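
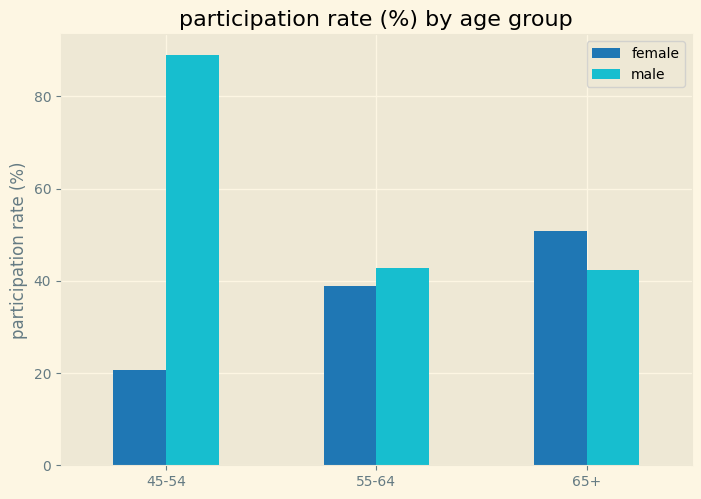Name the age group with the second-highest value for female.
55-64

Top 3 for female: 65+ ≈ 50, 55-64 ≈ 40, 45-54 ≈ 20.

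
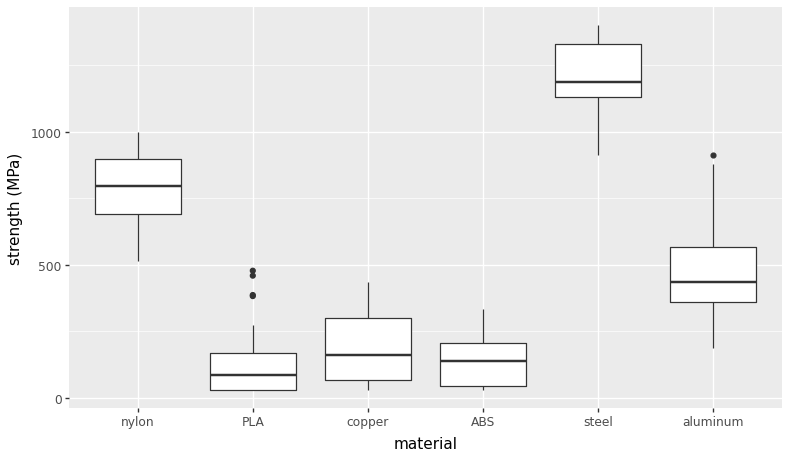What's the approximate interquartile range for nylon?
Q3 ≈ 900, Q1 ≈ 700; IQR ≈ 200.

≈ 200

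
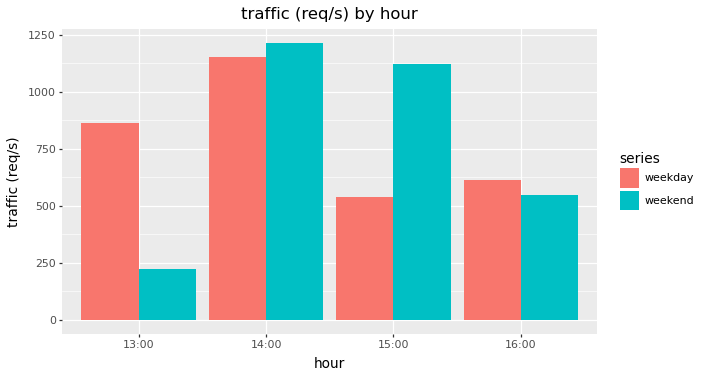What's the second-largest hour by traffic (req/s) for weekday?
Top 3 for weekday: 14:00 ≈ 1200, 13:00 ≈ 800, 16:00 ≈ 600.

13:00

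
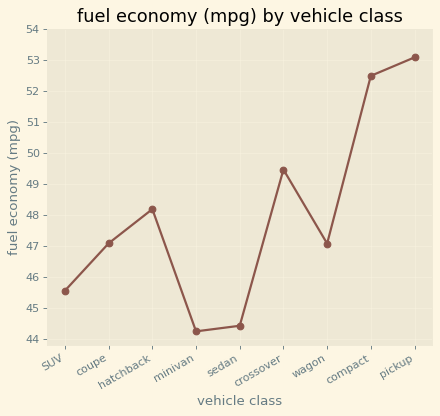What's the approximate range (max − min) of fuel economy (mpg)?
Max pickup ≈ 53, min minivan ≈ 44; range ≈ 9.

≈ 9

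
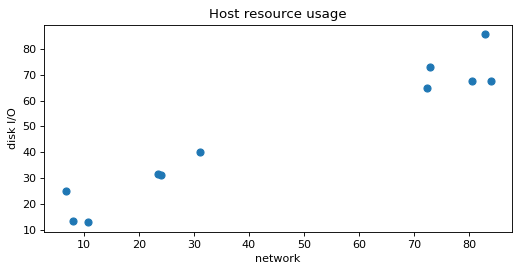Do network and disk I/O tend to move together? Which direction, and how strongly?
Points are positively correlated; strong (|r| ≈ 1.0).

positive, strong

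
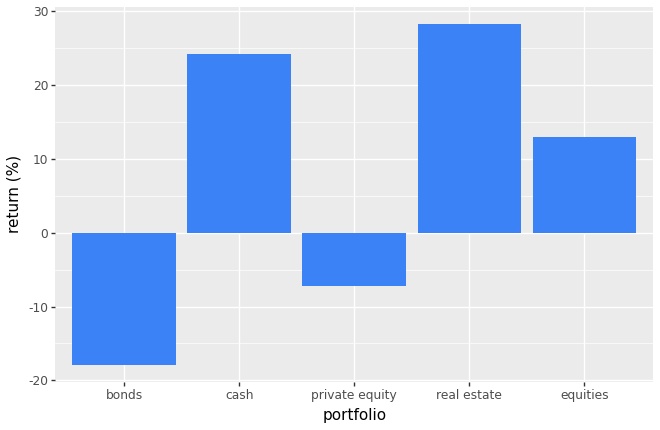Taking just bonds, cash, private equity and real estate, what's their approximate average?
≈ 8

(-20 + 25 + -5 + 30) / 4 ≈ 8.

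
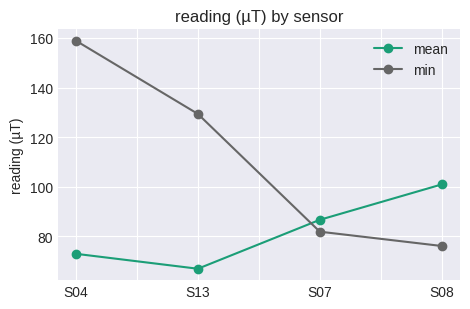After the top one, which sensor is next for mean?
S07

Top 3 for mean: S08 ≈ 100, S07 ≈ 90, S04 ≈ 70.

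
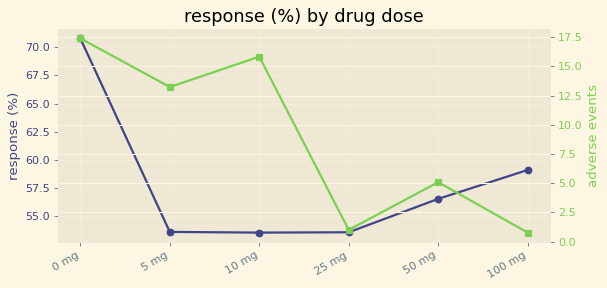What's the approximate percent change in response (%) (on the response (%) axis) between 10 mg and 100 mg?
≈ +11.1%

10 mg ≈ 54, 100 mg ≈ 60; (60 − 54) / 54 ≈ +11.1%.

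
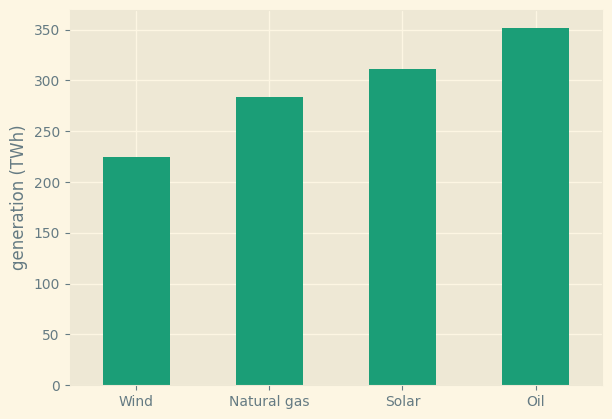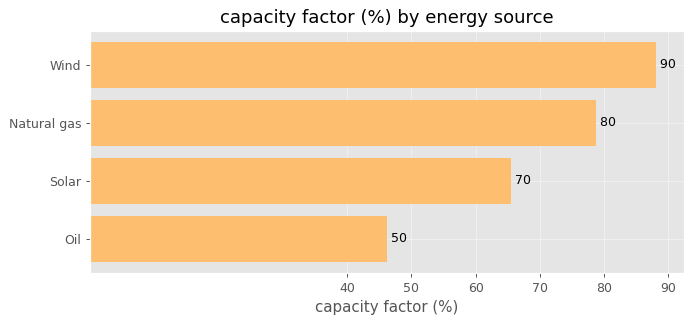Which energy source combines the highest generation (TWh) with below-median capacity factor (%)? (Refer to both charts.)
Chart 2 median capacity factor (%) ≈ 70; below-median energy sources: Solar, Oil. Among those, Oil has the highest generation (TWh) (≈ 350).

Oil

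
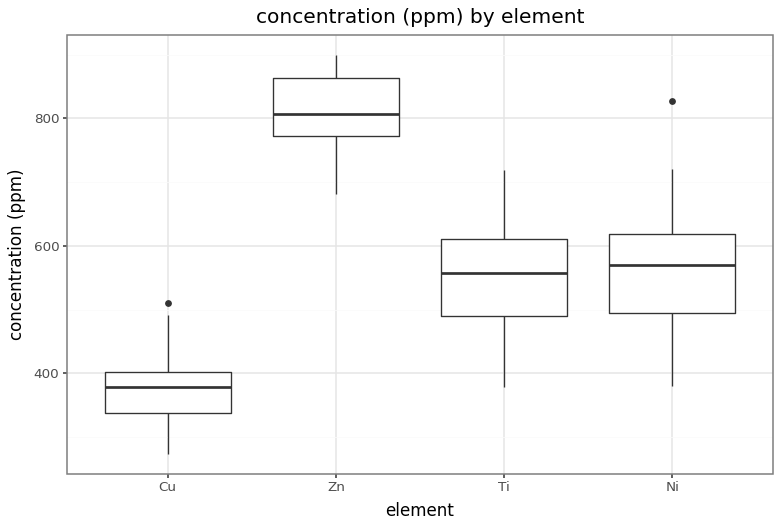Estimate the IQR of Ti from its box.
Q3 ≈ 600, Q1 ≈ 500; IQR ≈ 100.

≈ 100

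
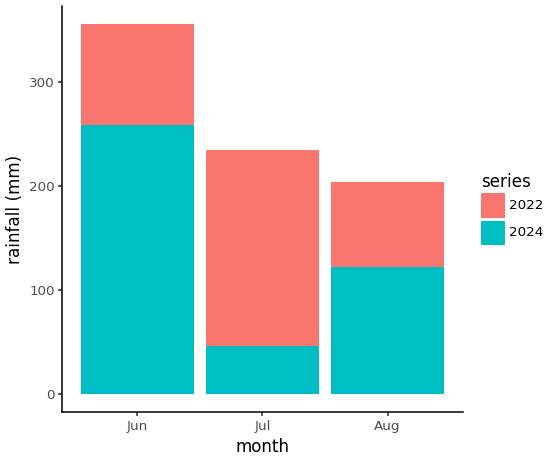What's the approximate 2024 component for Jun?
≈ 250

2024 top ≈ 250, bottom ≈ 0; segment ≈ 250.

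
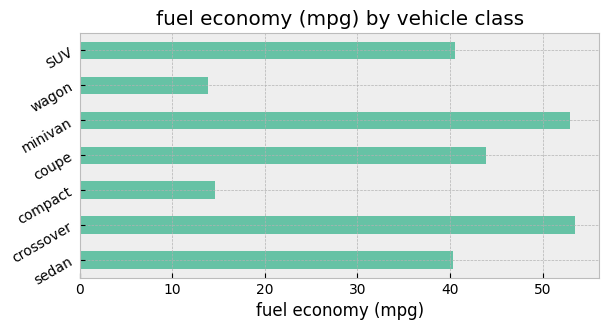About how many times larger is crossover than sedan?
≈ 1.38×

crossover ≈ 55, sedan ≈ 40; 55/40 ≈ 1.38.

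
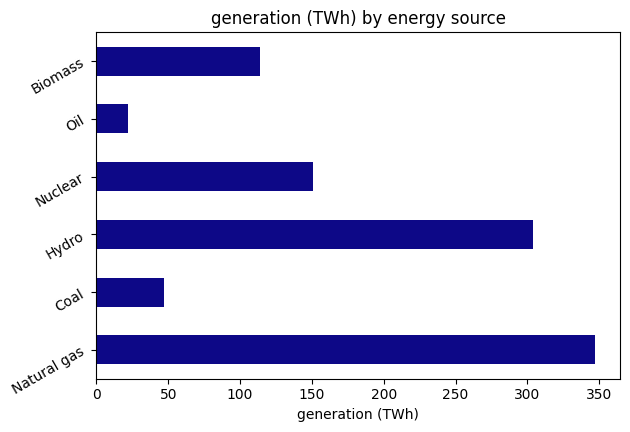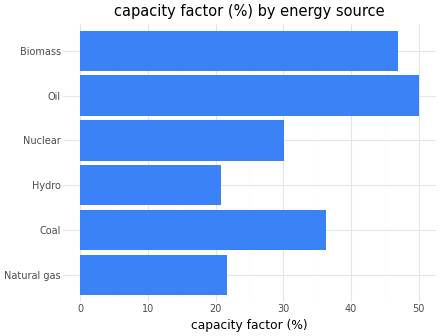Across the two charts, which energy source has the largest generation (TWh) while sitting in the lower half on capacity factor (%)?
Chart 2 median capacity factor (%) ≈ 35; below-median energy sources: Natural gas, Hydro, Nuclear. Among those, Natural gas has the highest generation (TWh) (≈ 350).

Natural gas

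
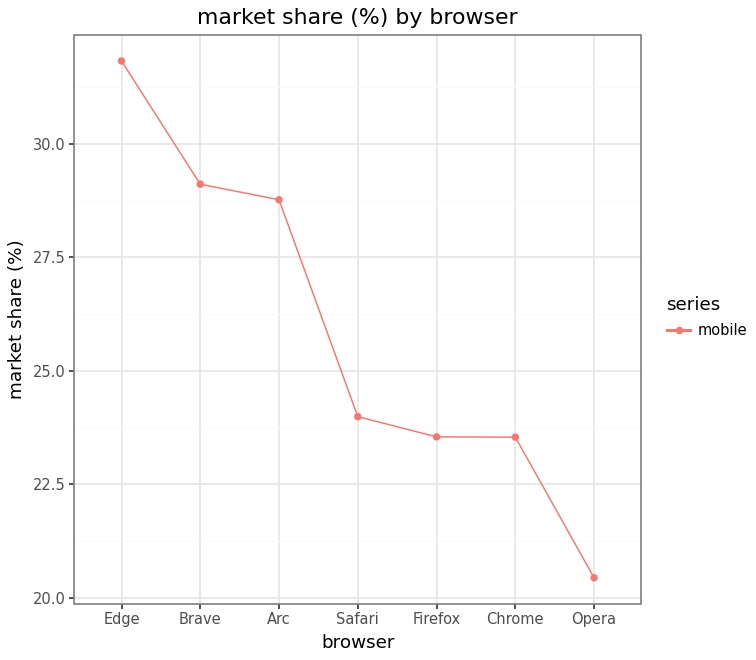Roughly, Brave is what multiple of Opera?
Brave ≈ 29, Opera ≈ 20; 29/20 ≈ 1.45.

≈ 1.45×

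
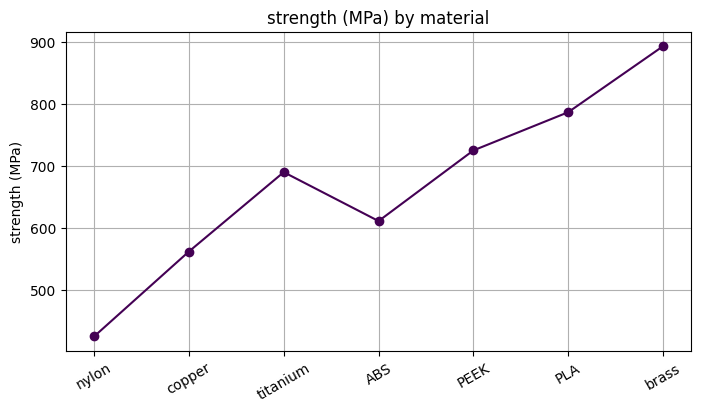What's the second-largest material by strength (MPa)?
Top 3: brass ≈ 900, PLA ≈ 800, PEEK ≈ 700.

PLA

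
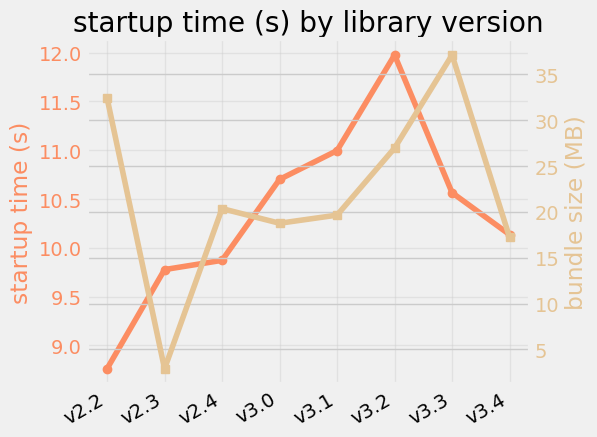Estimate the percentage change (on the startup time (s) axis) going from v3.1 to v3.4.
≈ -9.1%

v3.1 ≈ 11.0, v3.4 ≈ 10.0; (10.0 − 11.0) / 11.0 ≈ -9.1%.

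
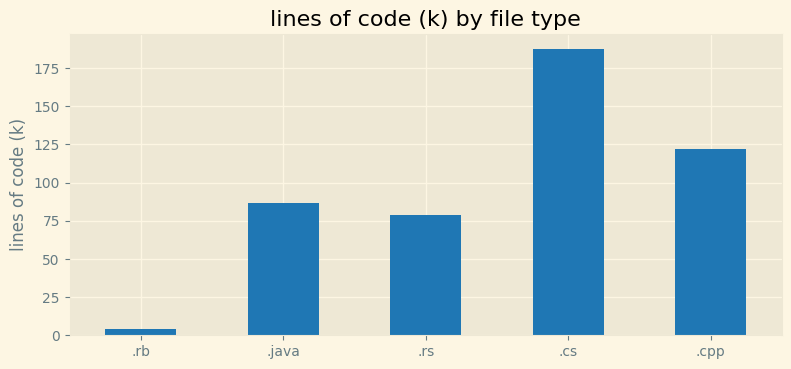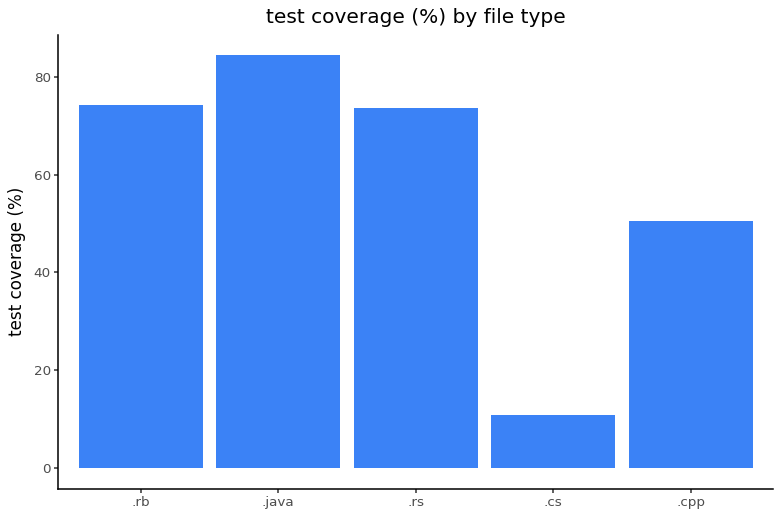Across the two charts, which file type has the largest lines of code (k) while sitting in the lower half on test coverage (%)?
.cs

Chart 2 median test coverage (%) ≈ 70; below-median file types: .cs, .cpp. Among those, .cs has the highest lines of code (k) (≈ 180).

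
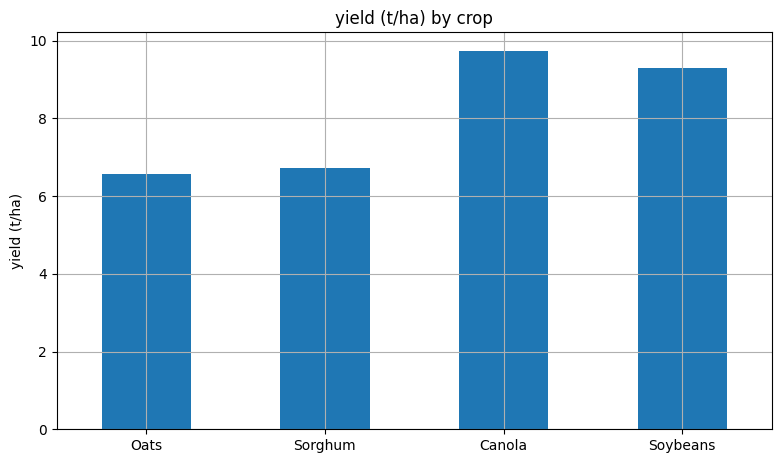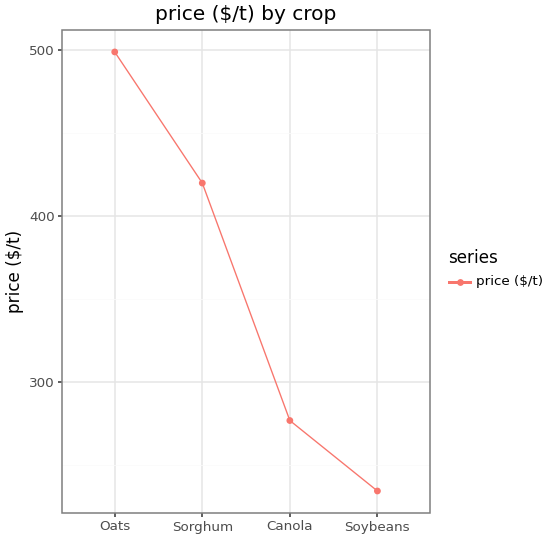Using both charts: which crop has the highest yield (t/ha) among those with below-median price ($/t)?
Canola

Chart 2 median price ($/t) ≈ 350; below-median crops: Canola, Soybeans. Among those, Canola has the highest yield (t/ha) (≈ 10).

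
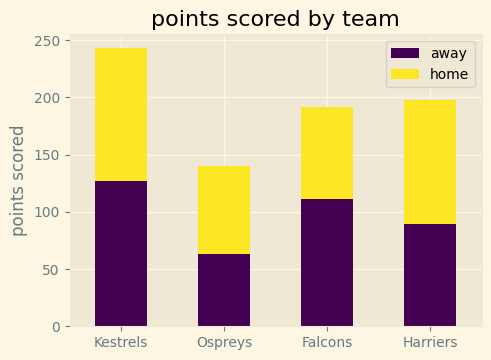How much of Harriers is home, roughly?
≈ 100

home top ≈ 200, bottom ≈ 100; segment ≈ 100.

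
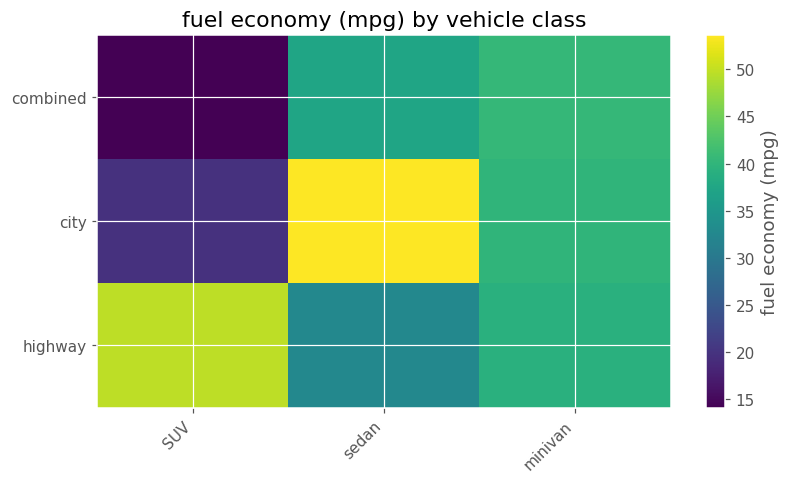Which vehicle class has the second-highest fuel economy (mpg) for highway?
minivan

Top 3 for highway: SUV ≈ 50, minivan ≈ 40, sedan ≈ 35.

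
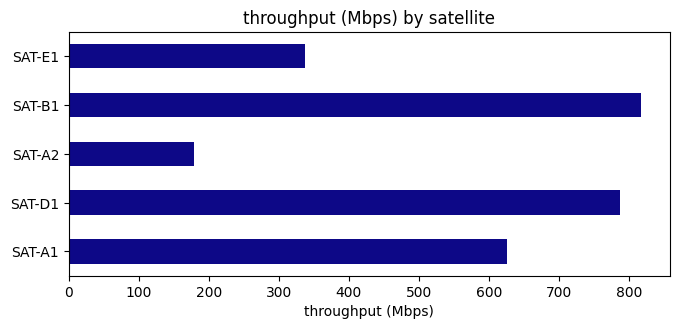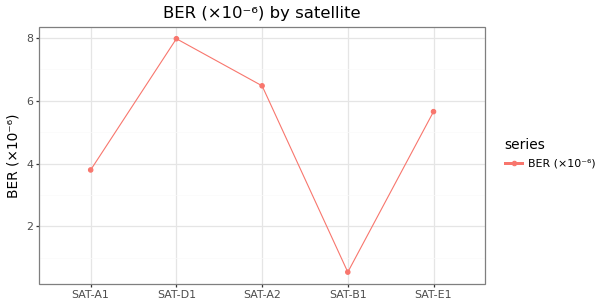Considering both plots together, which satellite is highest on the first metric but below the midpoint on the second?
Chart 2 median BER (×10⁻⁶) ≈ 6; below-median satellites: SAT-A1, SAT-B1. Among those, SAT-B1 has the highest throughput (Mbps) (≈ 800).

SAT-B1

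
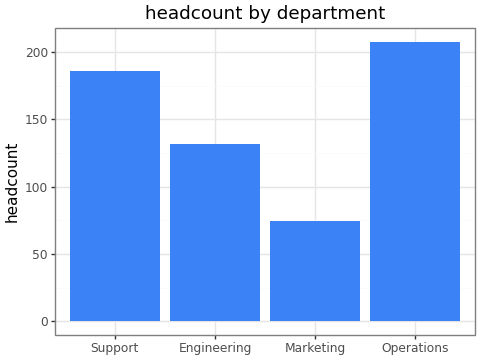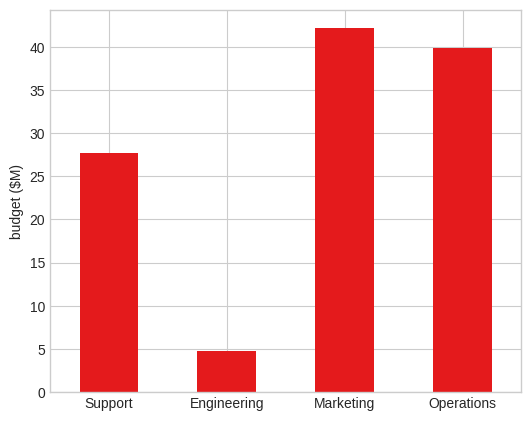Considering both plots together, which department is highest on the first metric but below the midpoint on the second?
Chart 2 median budget ($M) ≈ 35; below-median departments: Support, Engineering. Among those, Support has the highest headcount (≈ 180).

Support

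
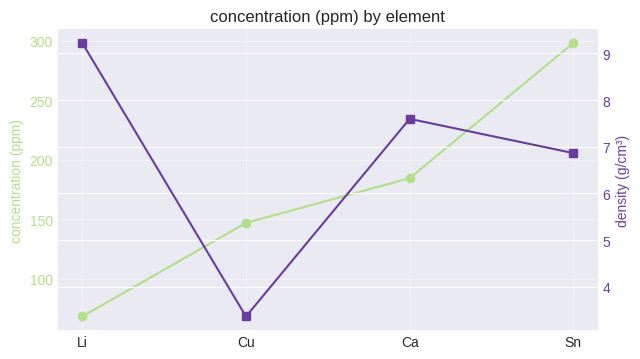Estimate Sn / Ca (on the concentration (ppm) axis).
Sn ≈ 300, Ca ≈ 180; 300/180 ≈ 1.67.

≈ 1.67×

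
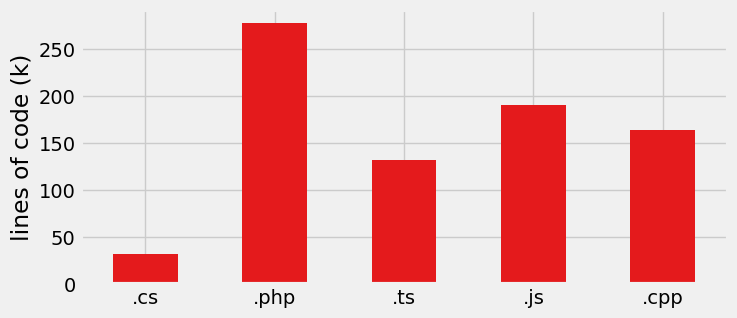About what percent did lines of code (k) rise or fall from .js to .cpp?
.js ≈ 200, .cpp ≈ 175; (175 − 200) / 200 ≈ -12.5%.

≈ -12.5%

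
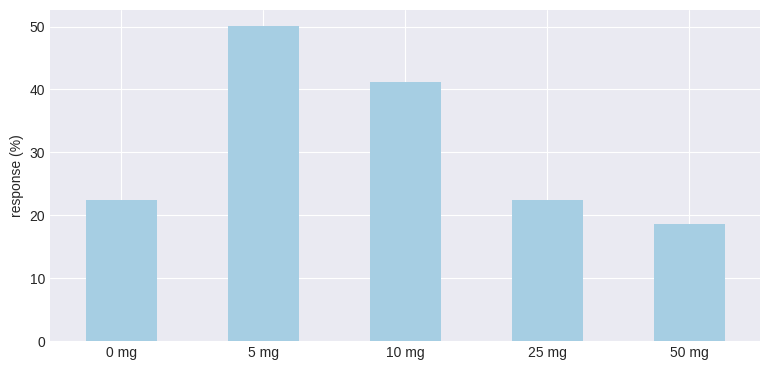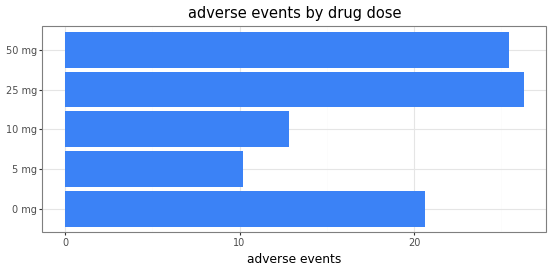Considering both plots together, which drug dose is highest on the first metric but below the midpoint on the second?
Chart 2 median adverse events ≈ 20; below-median drug doses: 5 mg, 10 mg. Among those, 5 mg has the highest response (%) (≈ 50).

5 mg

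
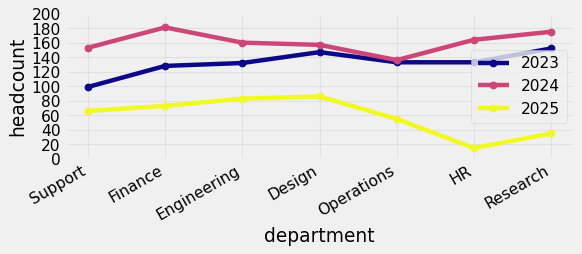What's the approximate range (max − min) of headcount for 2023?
Max Research ≈ 160, min Support ≈ 100; range ≈ 60.

≈ 60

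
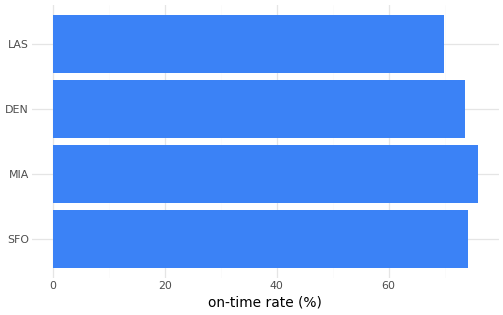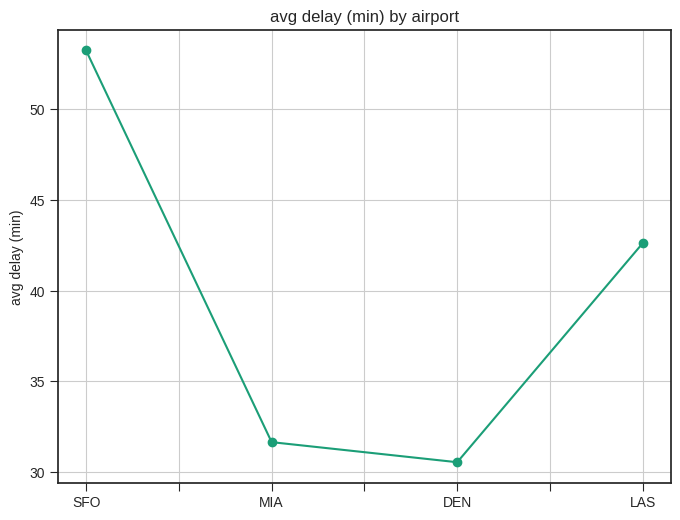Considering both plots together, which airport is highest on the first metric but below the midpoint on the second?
MIA

Chart 2 median avg delay (min) ≈ 35; below-median airports: MIA, DEN. Among those, MIA has the highest on-time rate (%) (≈ 80).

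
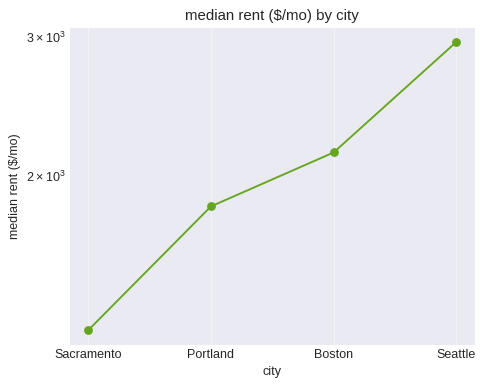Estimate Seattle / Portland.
Seattle ≈ 3000, Portland ≈ 1800; 3000/1800 ≈ 1.67.

≈ 1.67×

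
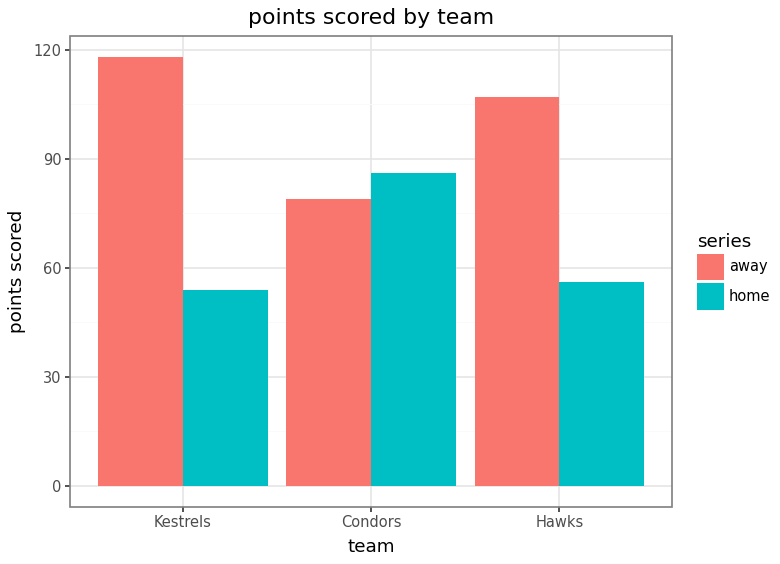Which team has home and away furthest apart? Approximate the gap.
Kestrels: home ≈ 50, away ≈ 120 → gap ≈ 70. Next-largest (Hawks) is only ≈ 50.

Kestrels, ≈ 70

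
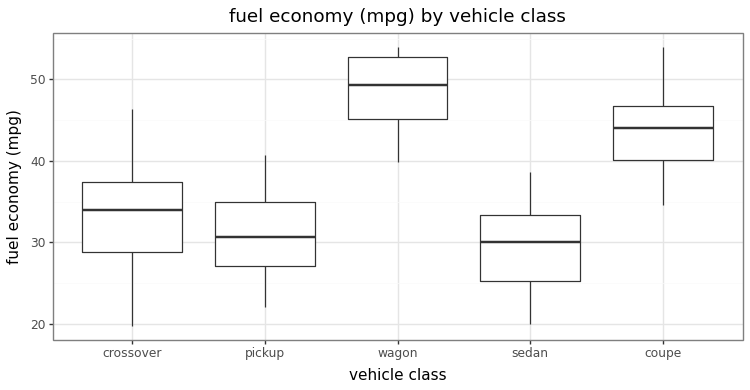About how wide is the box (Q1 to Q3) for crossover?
≈ 10

Q3 ≈ 38, Q1 ≈ 28; IQR ≈ 10.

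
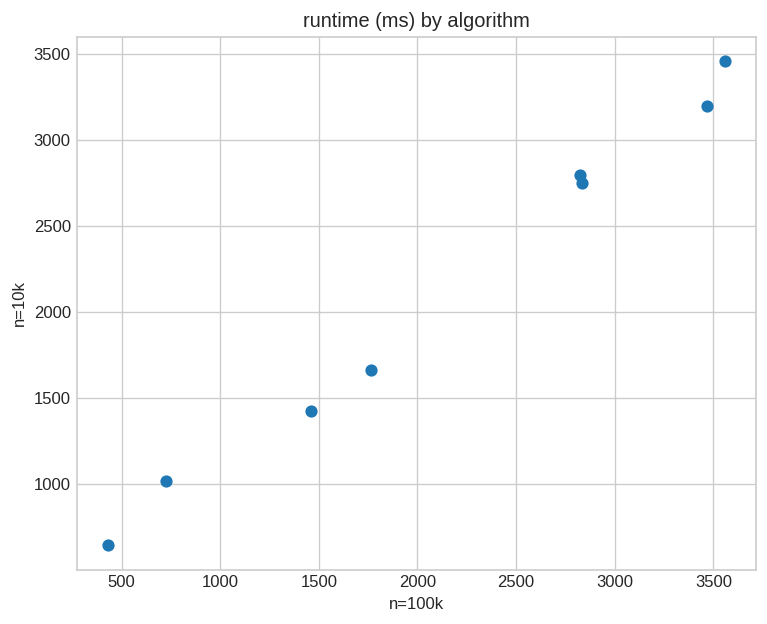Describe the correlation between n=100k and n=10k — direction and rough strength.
positive, strong

Points are positively correlated; strong (|r| ≈ 1.0).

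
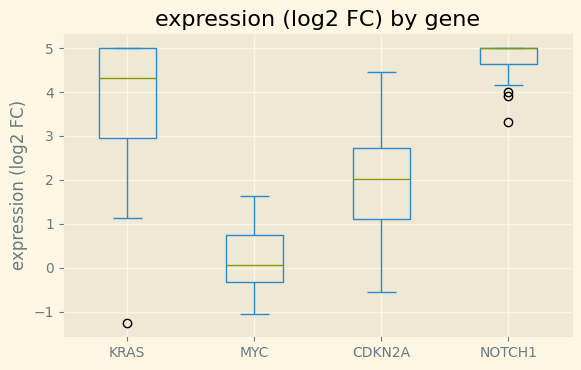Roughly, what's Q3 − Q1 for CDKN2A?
Q3 ≈ 2.5, Q1 ≈ 1.0; IQR ≈ 1.5.

≈ 1.5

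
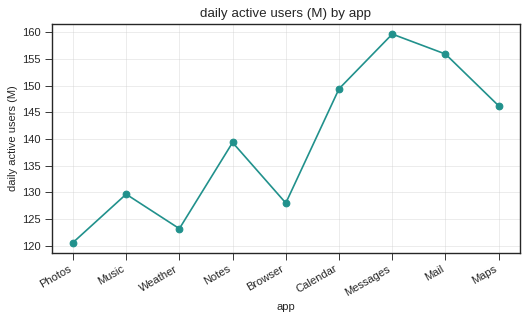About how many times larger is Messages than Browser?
≈ 1.23×

Messages ≈ 160, Browser ≈ 130; 160/130 ≈ 1.23.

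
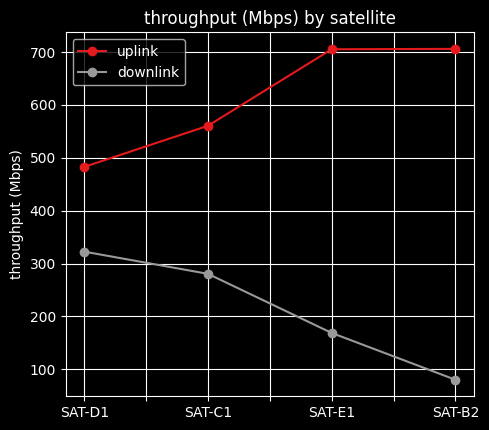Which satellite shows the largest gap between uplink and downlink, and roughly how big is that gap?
SAT-B2, ≈ 600 Mbps

SAT-B2: uplink ≈ 700, downlink ≈ 100 → gap ≈ 600. Next-largest (SAT-E1) is only ≈ 500.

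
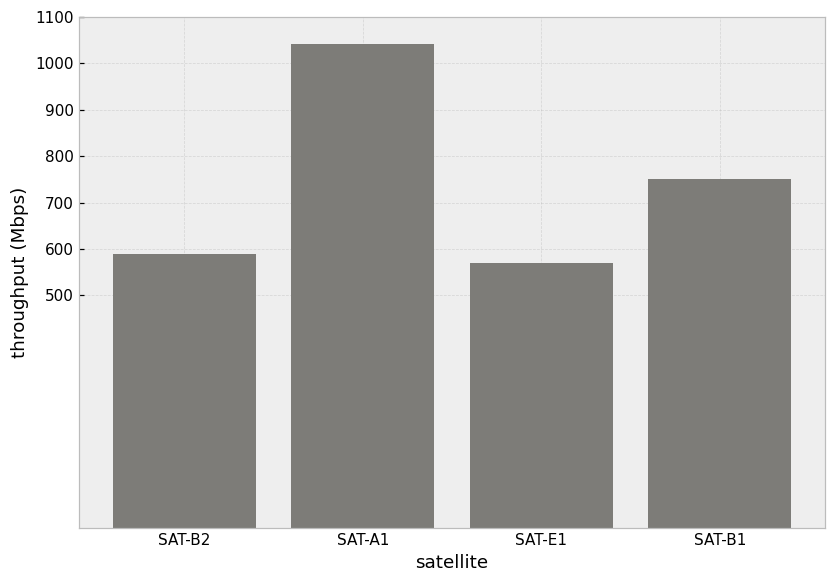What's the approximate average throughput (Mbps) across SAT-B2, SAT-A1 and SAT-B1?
(600 + 1000 + 800) / 3 ≈ 800.

≈ 800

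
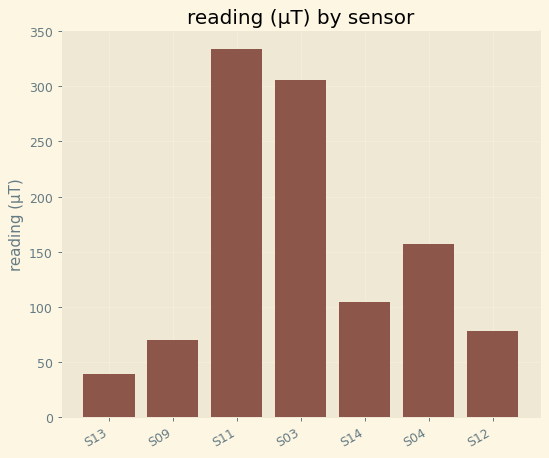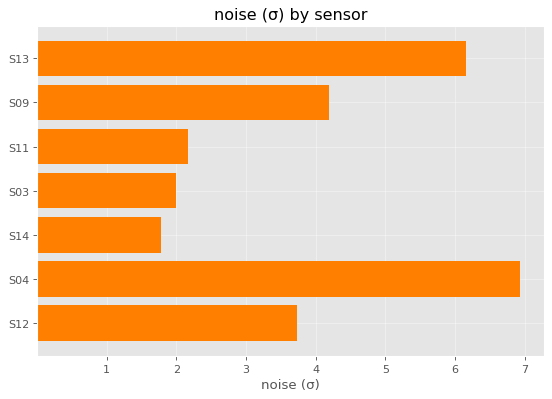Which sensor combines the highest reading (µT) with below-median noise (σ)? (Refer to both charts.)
Chart 2 median noise (σ) ≈ 4; below-median sensors: S11, S03, S14. Among those, S11 has the highest reading (µT) (≈ 350).

S11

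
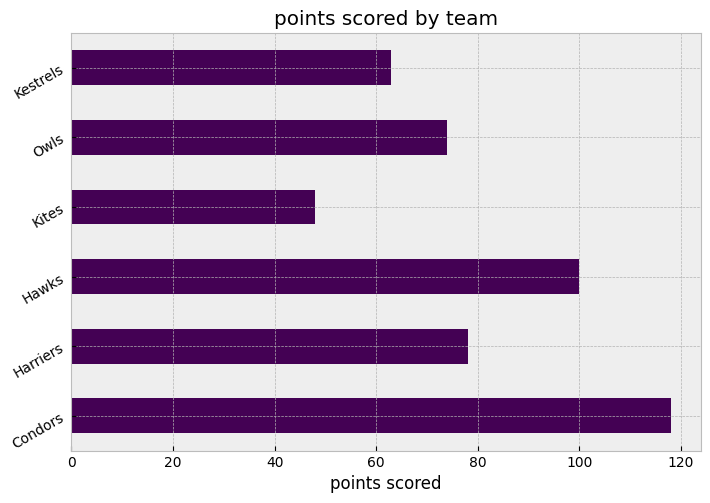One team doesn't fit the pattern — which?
Condors ≈ 120; the rest sit between ≈ 50 and ≈ 100.

Condors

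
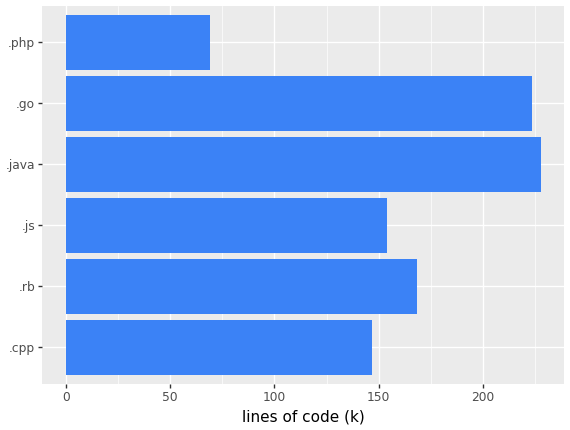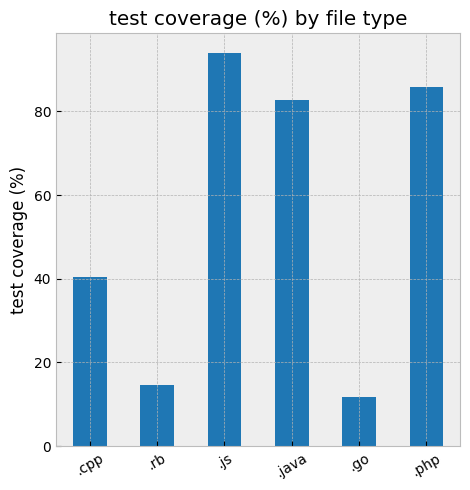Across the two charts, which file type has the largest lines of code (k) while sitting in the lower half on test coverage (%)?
Chart 2 median test coverage (%) ≈ 60; below-median file types: .cpp, .rb, .go. Among those, .go has the highest lines of code (k) (≈ 225).

.go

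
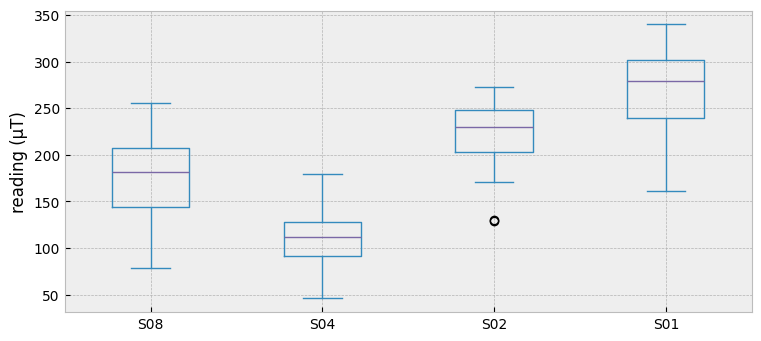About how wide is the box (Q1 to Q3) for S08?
Q3 ≈ 200, Q1 ≈ 140; IQR ≈ 60.

≈ 60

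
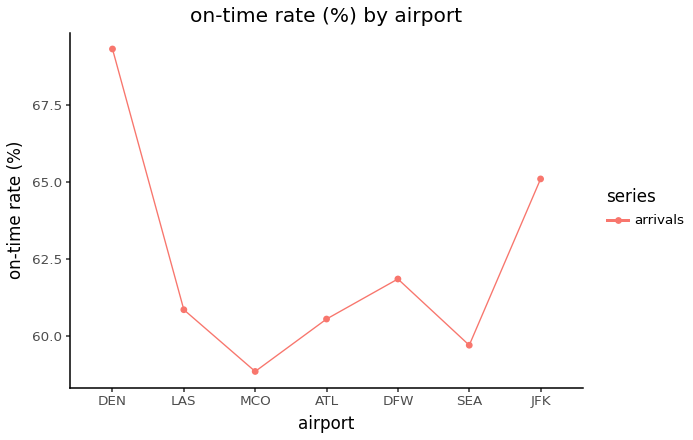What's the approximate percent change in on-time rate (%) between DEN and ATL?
≈ -11.6%

DEN ≈ 69, ATL ≈ 61; (61 − 69) / 69 ≈ -11.6%.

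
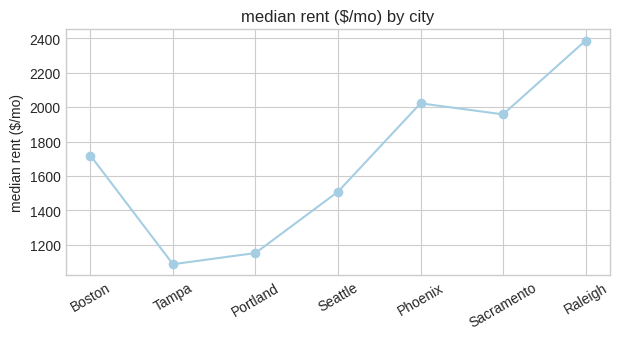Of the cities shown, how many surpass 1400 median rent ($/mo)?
5

Above 1400: Boston, Seattle, Phoenix, Sacramento, Raleigh.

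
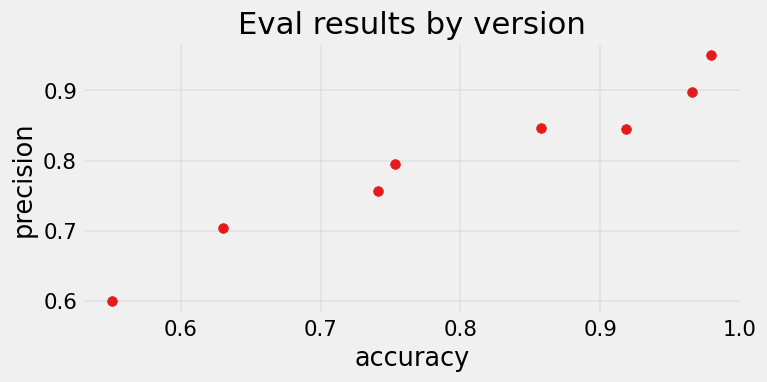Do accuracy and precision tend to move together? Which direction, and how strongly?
positive, strong

Points are positively correlated; strong (|r| ≈ 1.0).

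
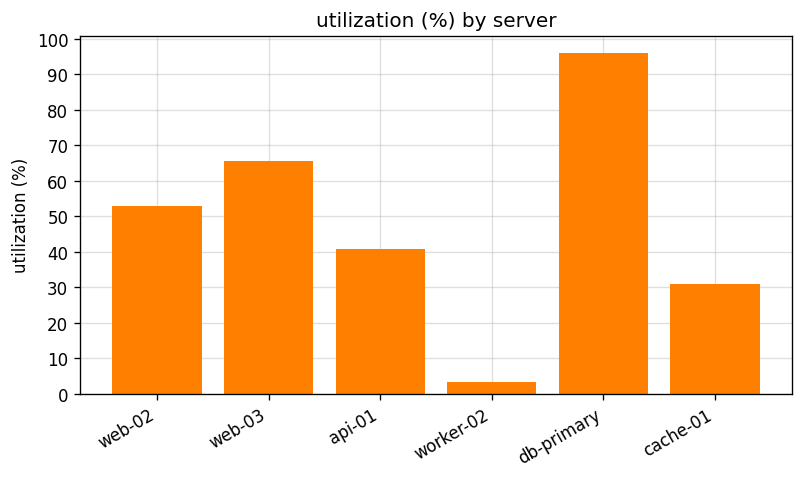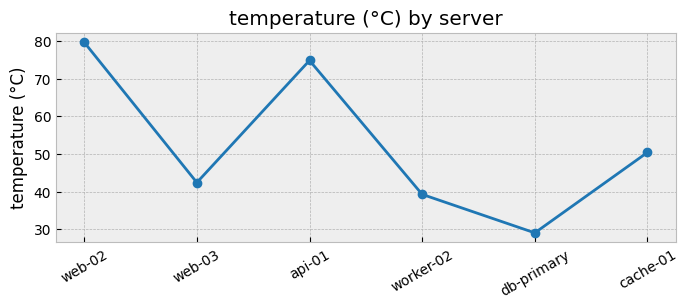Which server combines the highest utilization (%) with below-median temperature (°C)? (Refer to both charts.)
db-primary

Chart 2 median temperature (°C) ≈ 50; below-median servers: web-03, worker-02, db-primary. Among those, db-primary has the highest utilization (%) (≈ 100).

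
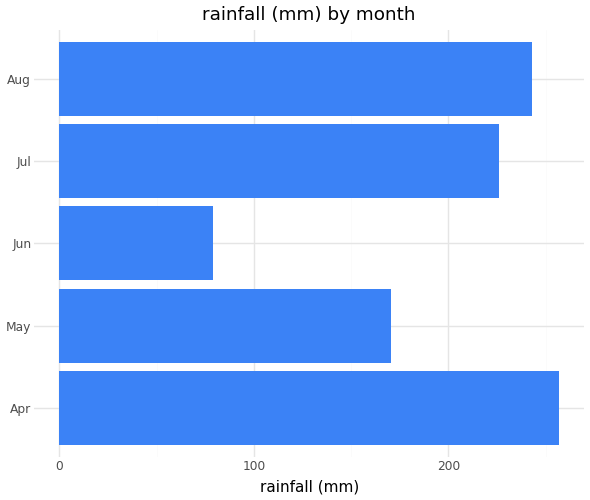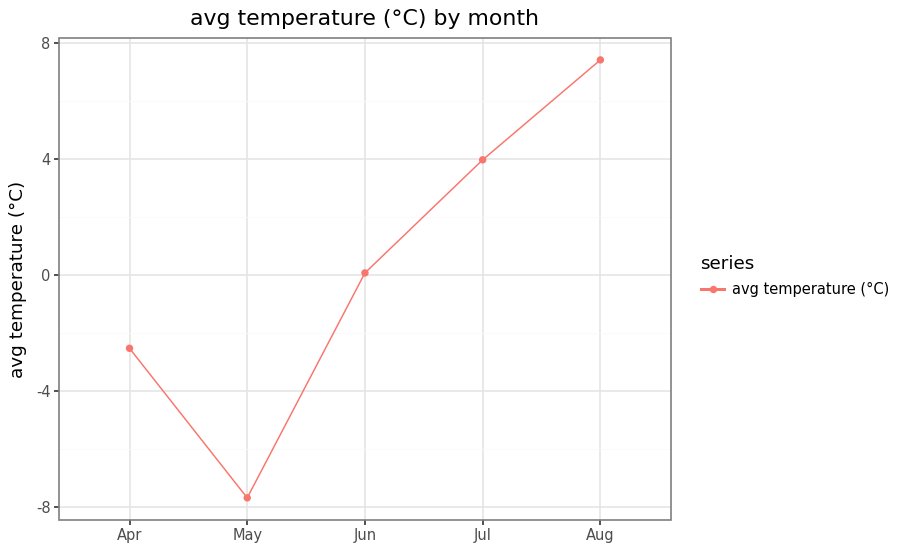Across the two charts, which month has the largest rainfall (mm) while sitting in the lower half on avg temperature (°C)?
Chart 2 median avg temperature (°C) ≈ 0; below-median months: Apr, May. Among those, Apr has the highest rainfall (mm) (≈ 250).

Apr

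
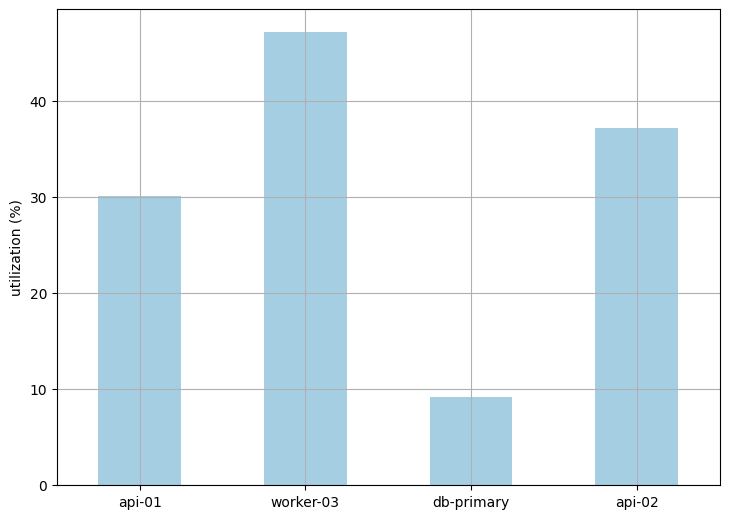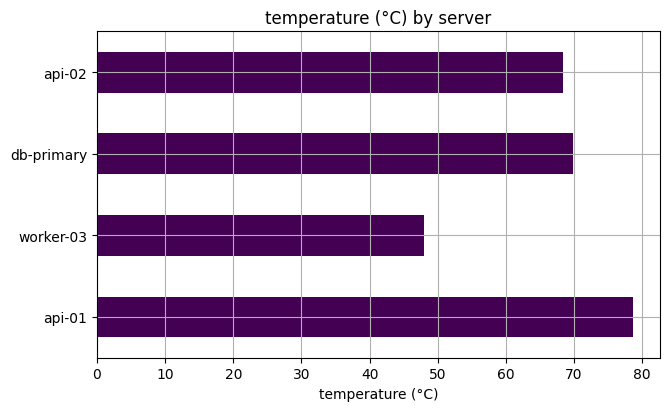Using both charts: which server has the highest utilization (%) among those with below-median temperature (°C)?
worker-03

Chart 2 median temperature (°C) ≈ 70; below-median servers: worker-03, api-02. Among those, worker-03 has the highest utilization (%) (≈ 45).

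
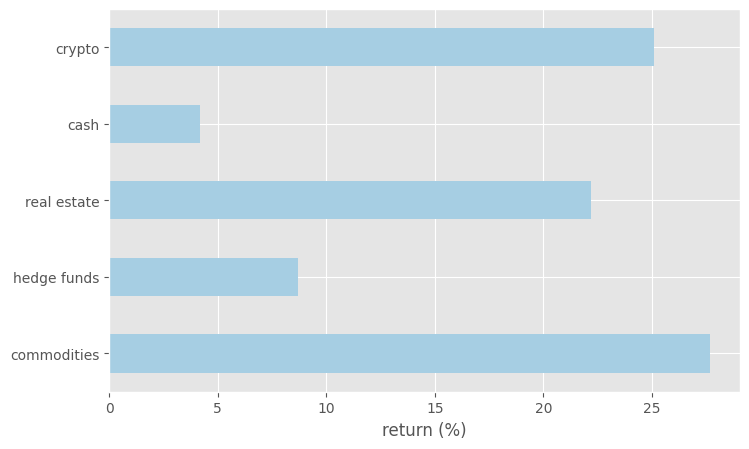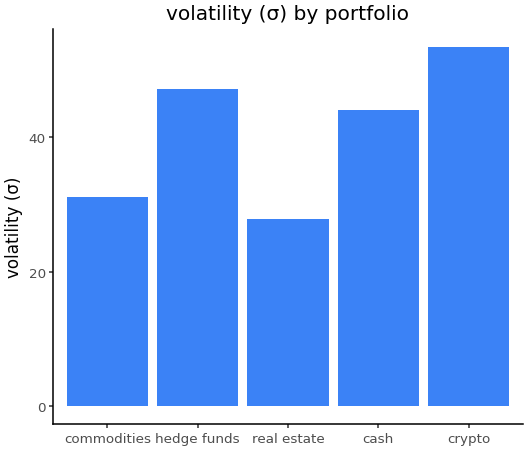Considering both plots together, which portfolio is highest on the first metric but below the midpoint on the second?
Chart 2 median volatility (σ) ≈ 45; below-median portfolios: commodities, real estate. Among those, commodities has the highest return (%) (≈ 30).

commodities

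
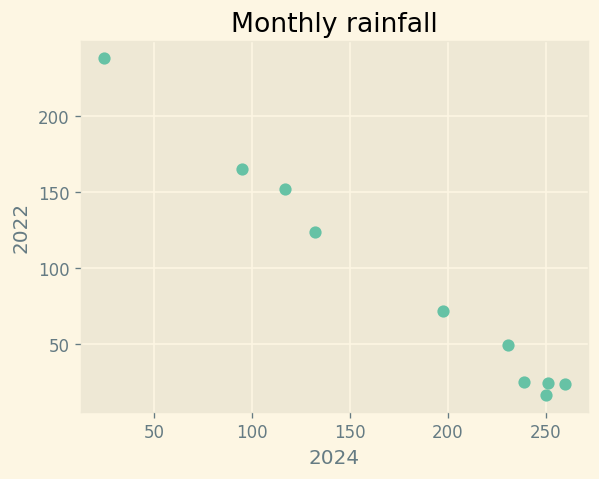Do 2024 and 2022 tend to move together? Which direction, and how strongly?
Points are negatively correlated; strong (|r| ≈ 1.0).

negative, strong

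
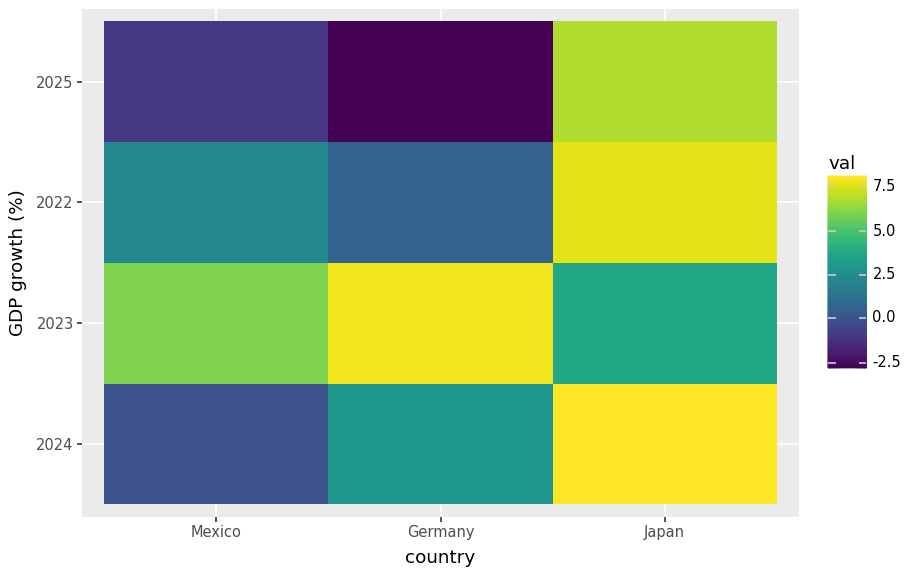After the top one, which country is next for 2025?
Top 3 for 2025: Japan ≈ 7, Mexico ≈ -1, Germany ≈ -3.

Mexico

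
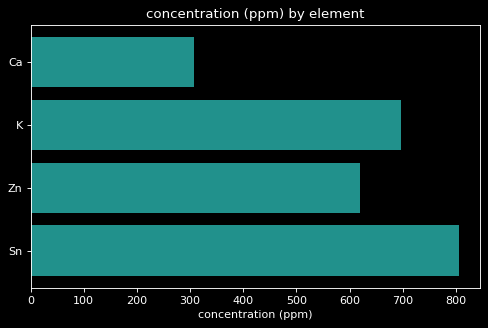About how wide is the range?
≈ 500

Max Sn ≈ 800, min Ca ≈ 300; range ≈ 500.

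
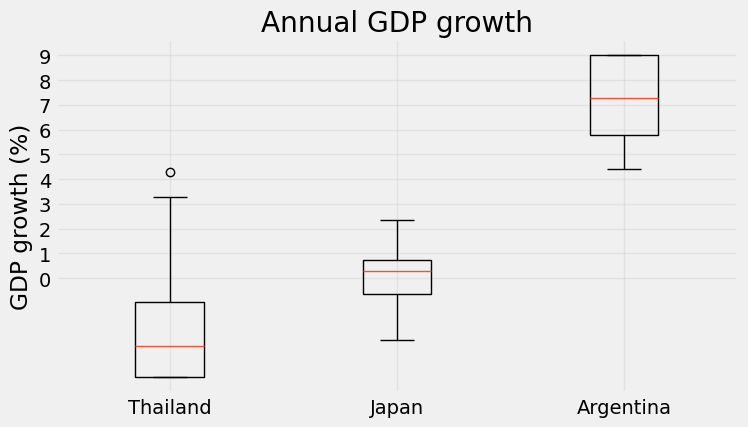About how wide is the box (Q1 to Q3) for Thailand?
≈ 3

Q3 ≈ -1, Q1 ≈ -4; IQR ≈ 3.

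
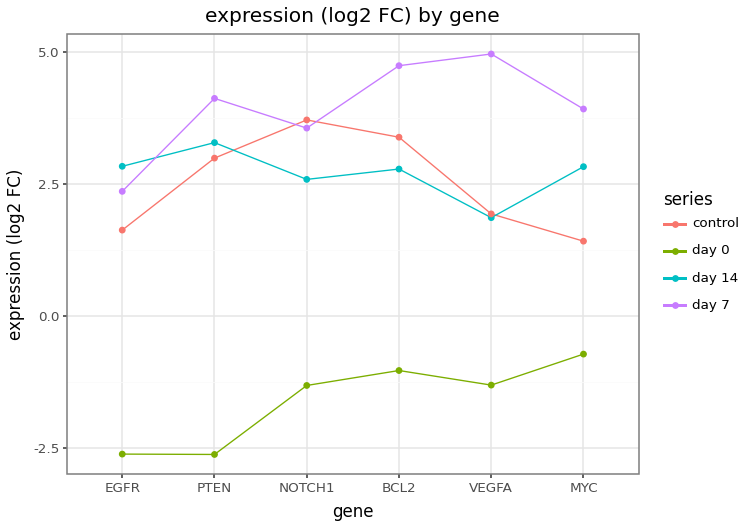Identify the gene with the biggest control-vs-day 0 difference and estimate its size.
PTEN, ≈ 6 log2 FC

PTEN: control ≈ 3, day 0 ≈ -3 → gap ≈ 6. Next-largest (NOTCH1) is only ≈ 5.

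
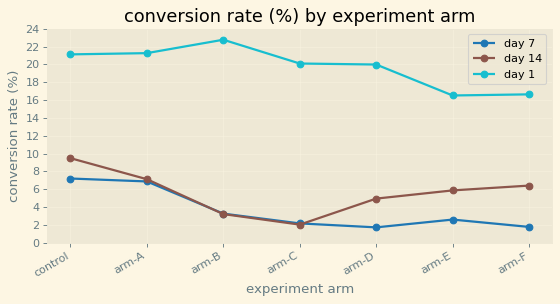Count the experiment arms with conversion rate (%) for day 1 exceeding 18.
Above 18: control, arm-A, arm-B, arm-C, arm-D.

5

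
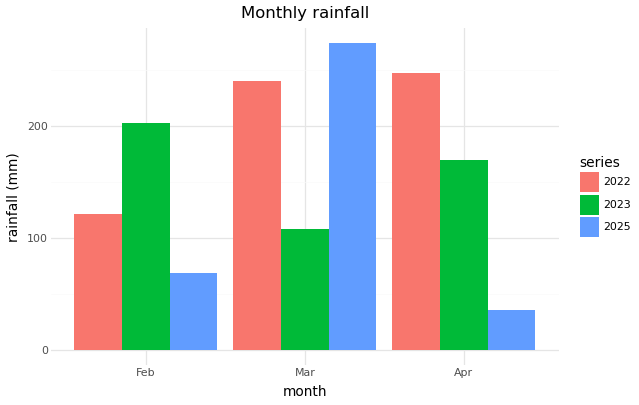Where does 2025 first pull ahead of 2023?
Mar

Feb: 2025 ≈ 75 vs 2023 ≈ 200 (not yet); Mar: 2025 ≈ 275 vs 2023 ≈ 100 (first crossover).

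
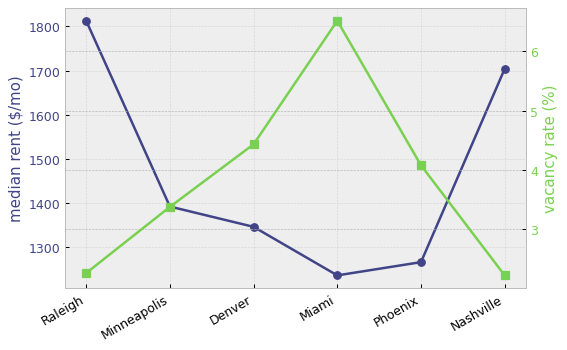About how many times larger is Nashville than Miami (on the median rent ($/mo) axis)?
≈ 1.36×

Nashville ≈ 1700, Miami ≈ 1250; 1700/1250 ≈ 1.36.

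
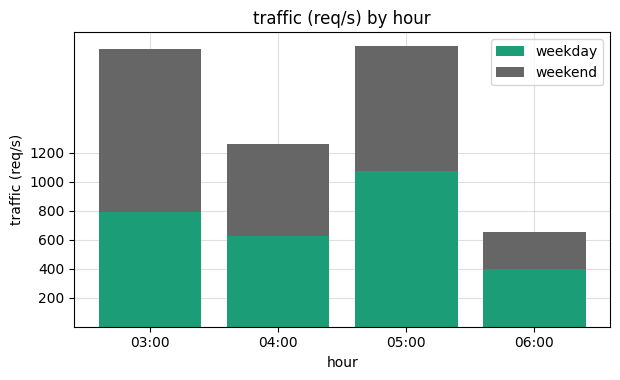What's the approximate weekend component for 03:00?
≈ 1200

weekend top ≈ 2000, bottom ≈ 800; segment ≈ 1200.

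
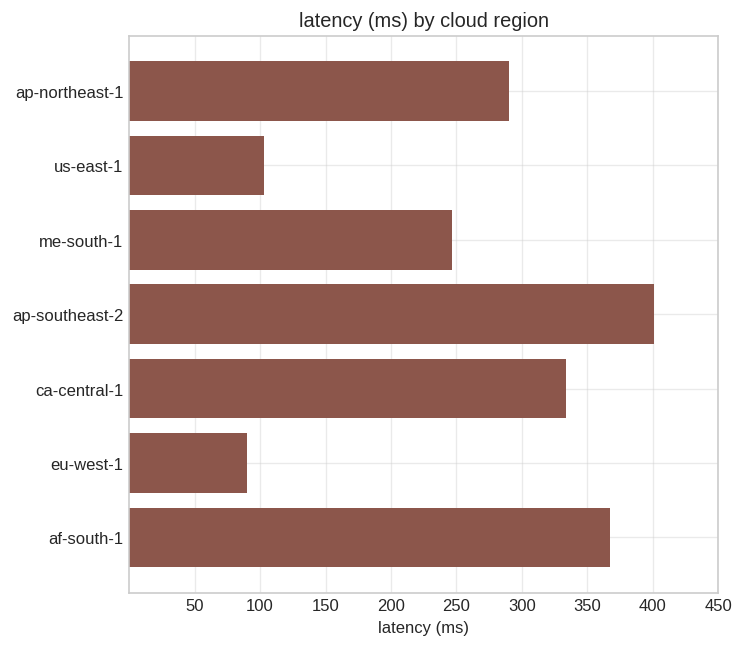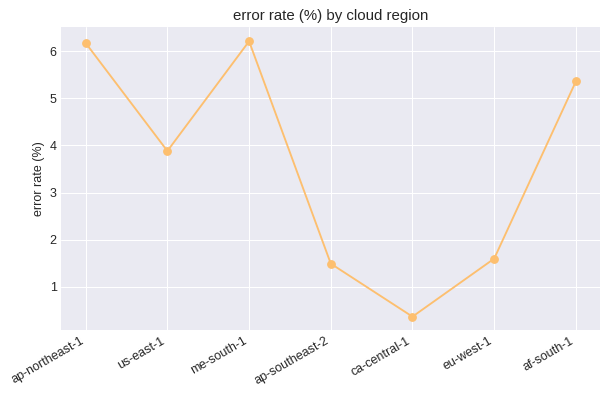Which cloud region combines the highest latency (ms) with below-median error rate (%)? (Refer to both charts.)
ap-southeast-2

Chart 2 median error rate (%) ≈ 4; below-median cloud regions: ap-southeast-2, ca-central-1, eu-west-1. Among those, ap-southeast-2 has the highest latency (ms) (≈ 400).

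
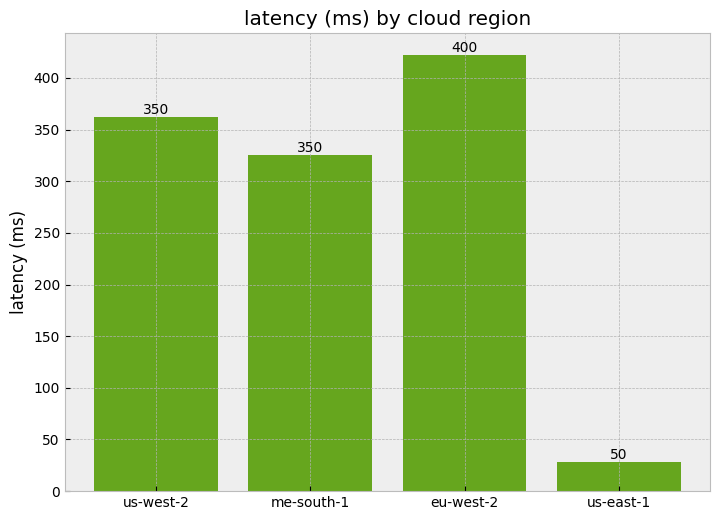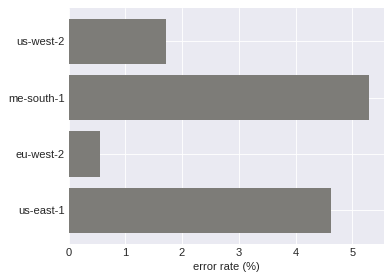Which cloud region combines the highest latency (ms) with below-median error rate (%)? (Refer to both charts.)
eu-west-2

Chart 2 median error rate (%) ≈ 3; below-median cloud regions: us-west-2, eu-west-2. Among those, eu-west-2 has the highest latency (ms) (≈ 400).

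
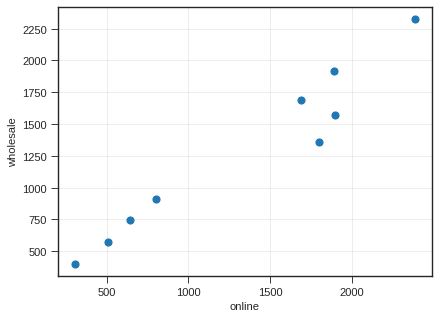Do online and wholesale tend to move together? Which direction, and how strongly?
Points are positively correlated; strong (|r| ≈ 1.0).

positive, strong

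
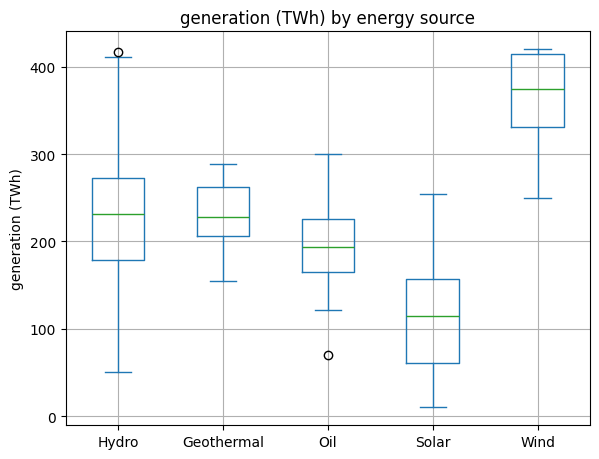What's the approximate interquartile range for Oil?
Q3 ≈ 225, Q1 ≈ 175; IQR ≈ 50.

≈ 50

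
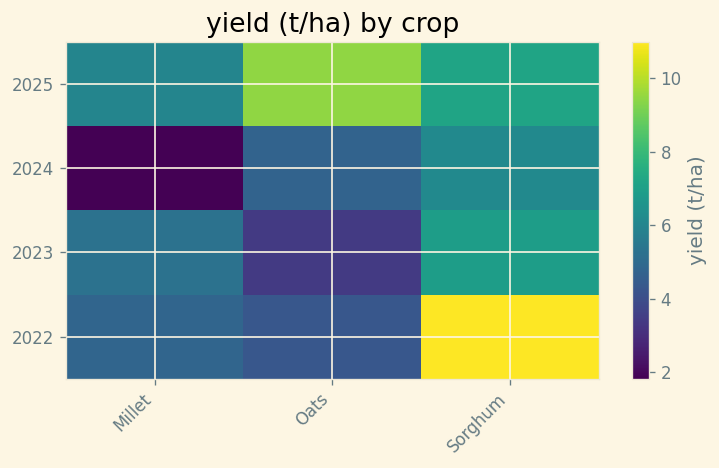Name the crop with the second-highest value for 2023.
Top 3 for 2023: Sorghum ≈ 7, Millet ≈ 5, Oats ≈ 3.

Millet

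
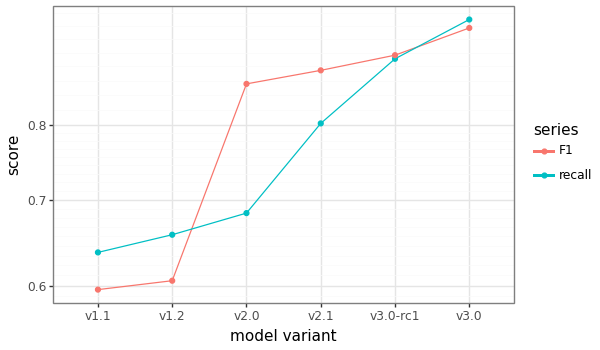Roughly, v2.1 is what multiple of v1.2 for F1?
≈ 1.5×

v2.1 ≈ 0.90, v1.2 ≈ 0.60; 0.90/0.60 ≈ 1.5.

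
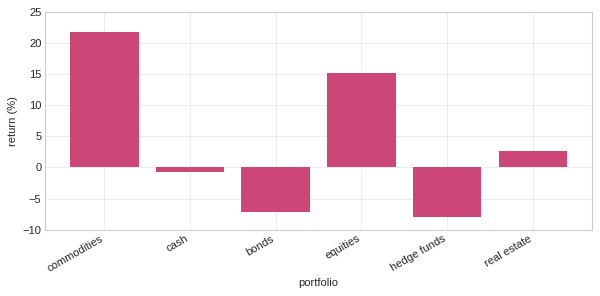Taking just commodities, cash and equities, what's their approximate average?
(20 + 0 + 15) / 3 ≈ 12.

≈ 12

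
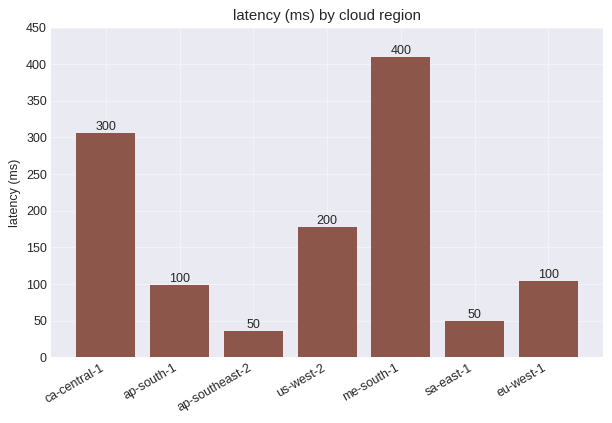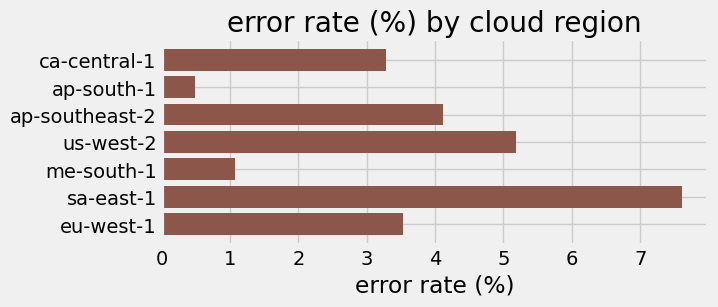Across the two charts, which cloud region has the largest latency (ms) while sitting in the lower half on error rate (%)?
Chart 2 median error rate (%) ≈ 4; below-median cloud regions: ca-central-1, ap-south-1, me-south-1. Among those, me-south-1 has the highest latency (ms) (≈ 400).

me-south-1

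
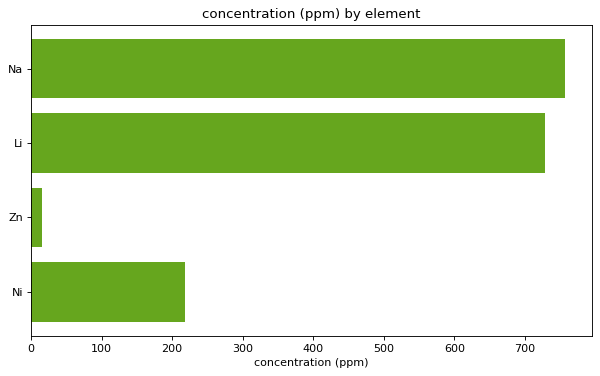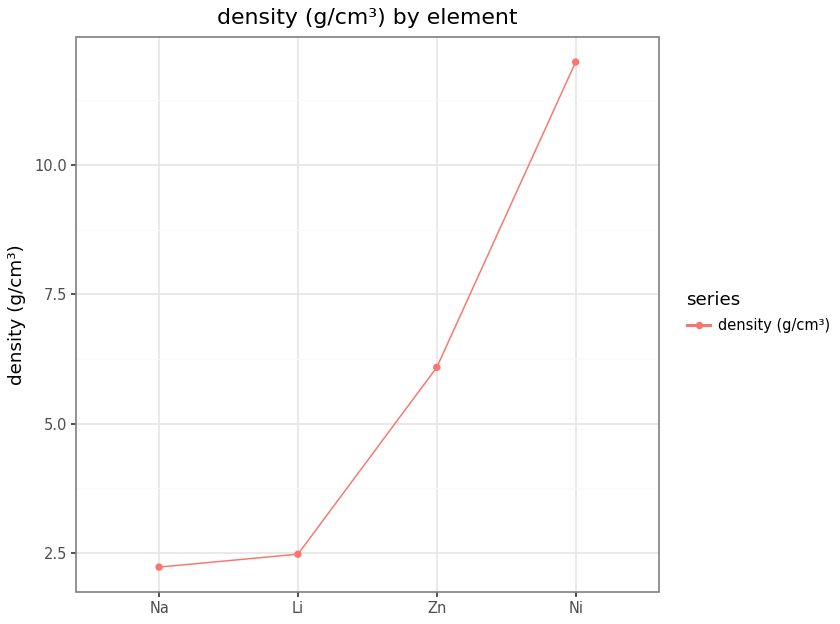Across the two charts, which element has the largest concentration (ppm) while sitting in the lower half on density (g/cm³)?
Na

Chart 2 median density (g/cm³) ≈ 4; below-median elements: Na, Li. Among those, Na has the highest concentration (ppm) (≈ 800).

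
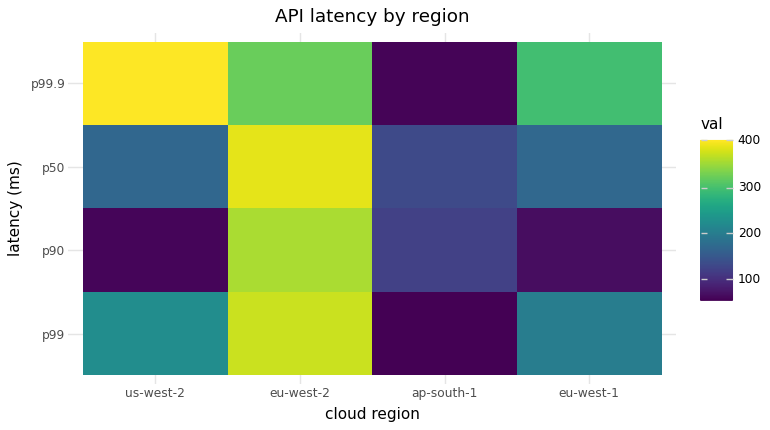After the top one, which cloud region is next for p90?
ap-south-1

Top 3 for p90: eu-west-2 ≈ 350, ap-south-1 ≈ 100, eu-west-1 ≈ 50.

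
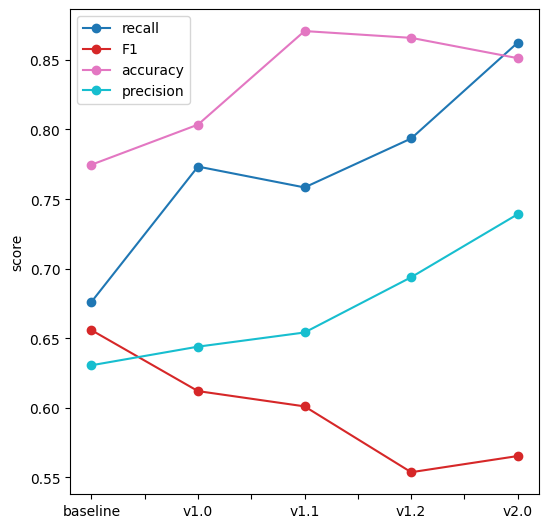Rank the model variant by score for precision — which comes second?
v1.2

Top 3 for precision: v2.0 ≈ 0.75, v1.2 ≈ 0.70, v1.1 ≈ 0.65.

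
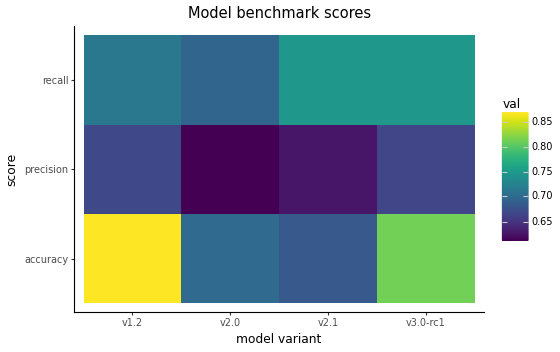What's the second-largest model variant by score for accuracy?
Top 3 for accuracy: v1.2 ≈ 0.85, v3.0-rc1 ≈ 0.80, v2.0 ≈ 0.70.

v3.0-rc1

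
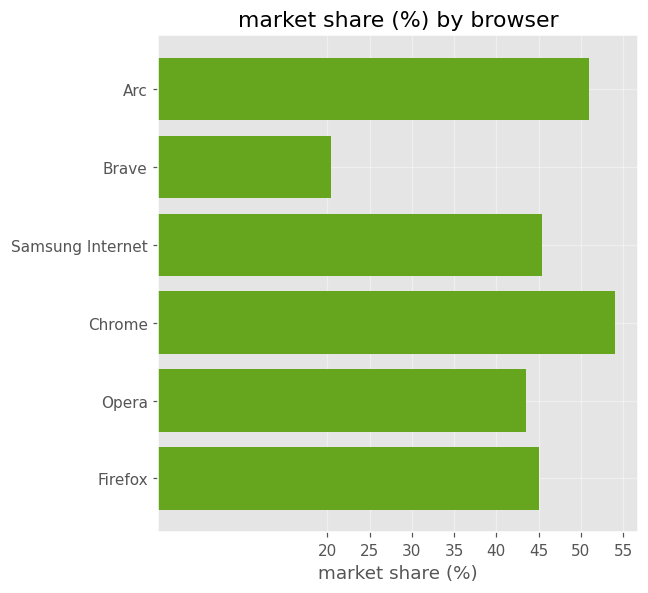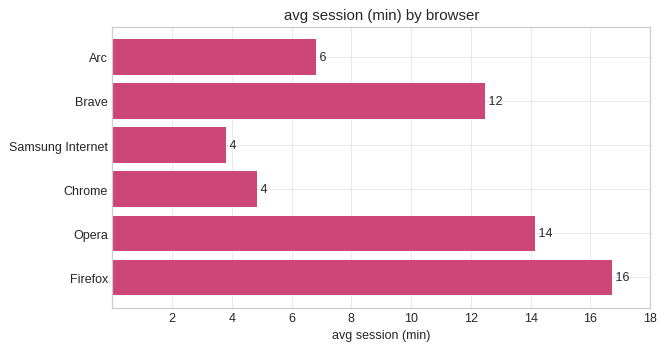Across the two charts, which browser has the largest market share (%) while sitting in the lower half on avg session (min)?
Chart 2 median avg session (min) ≈ 10; below-median browsers: Arc, Samsung Internet, Chrome. Among those, Chrome has the highest market share (%) (≈ 55).

Chrome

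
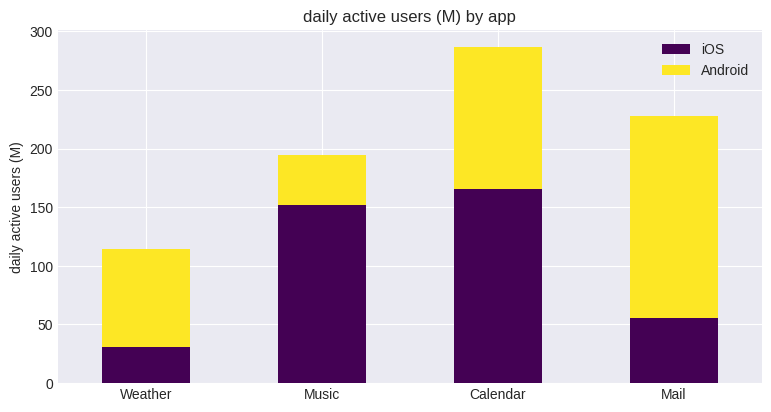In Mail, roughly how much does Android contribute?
≈ 175

Android top ≈ 225, bottom ≈ 50; segment ≈ 175.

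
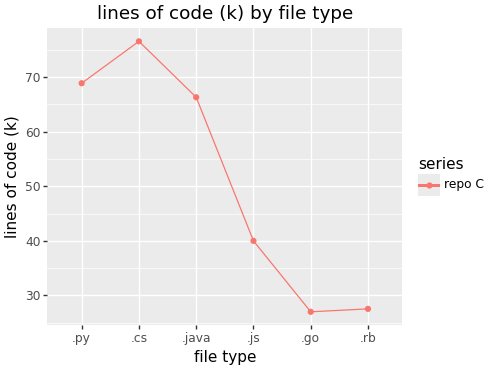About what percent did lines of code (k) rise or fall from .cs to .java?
≈ -13.3%

.cs ≈ 75, .java ≈ 65; (65 − 75) / 75 ≈ -13.3%.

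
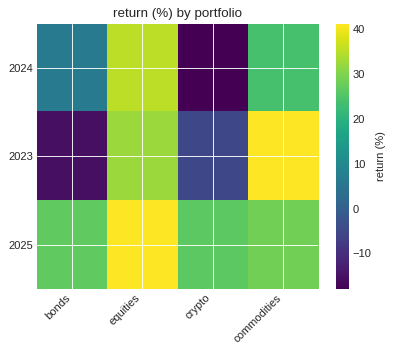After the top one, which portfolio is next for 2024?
commodities

Top 3 for 2024: equities ≈ 35, commodities ≈ 25, bonds ≈ 5.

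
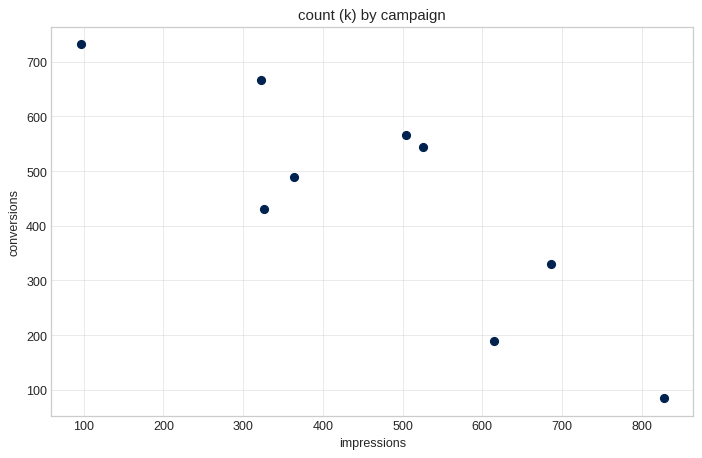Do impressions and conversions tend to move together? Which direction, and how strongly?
negative, strong

Points are negatively correlated; strong (|r| ≈ 0.9).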